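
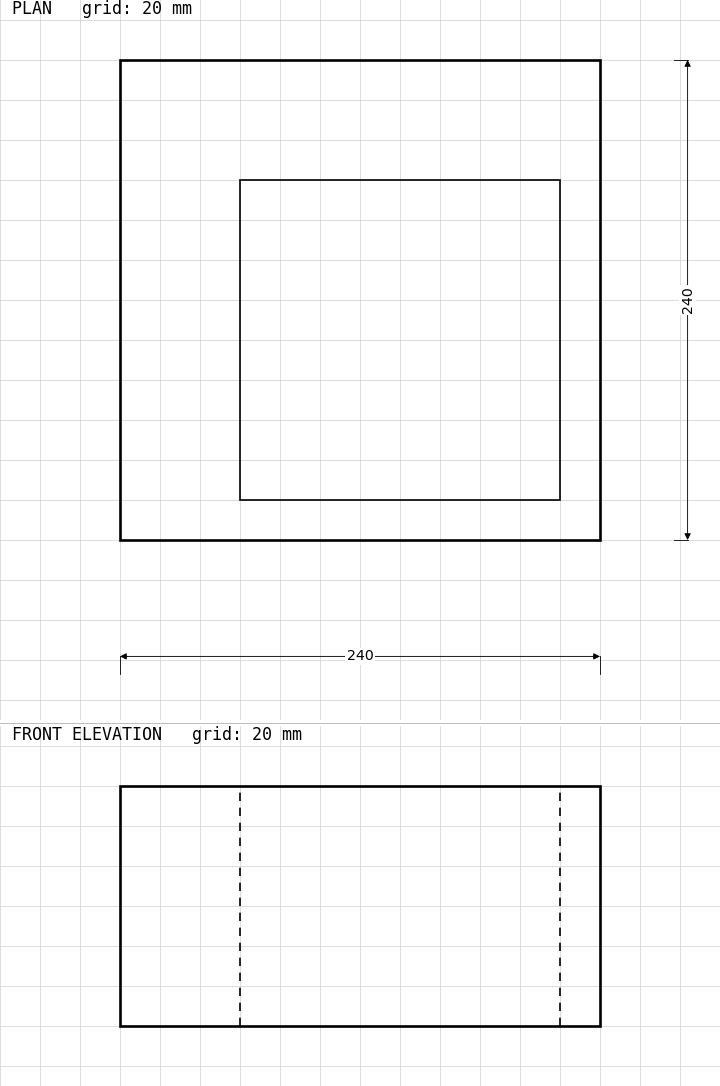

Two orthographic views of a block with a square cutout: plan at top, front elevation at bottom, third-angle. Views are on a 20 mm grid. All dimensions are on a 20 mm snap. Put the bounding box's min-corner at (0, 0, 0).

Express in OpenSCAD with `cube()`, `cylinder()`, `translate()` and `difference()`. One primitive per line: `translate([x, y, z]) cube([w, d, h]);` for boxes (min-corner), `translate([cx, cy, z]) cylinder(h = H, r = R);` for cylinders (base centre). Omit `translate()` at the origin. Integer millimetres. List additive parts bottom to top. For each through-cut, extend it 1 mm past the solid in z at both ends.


difference() {
  cube([240, 240, 120]);
  translate([60, 20, -1]) cube([160, 160, 122]);
}


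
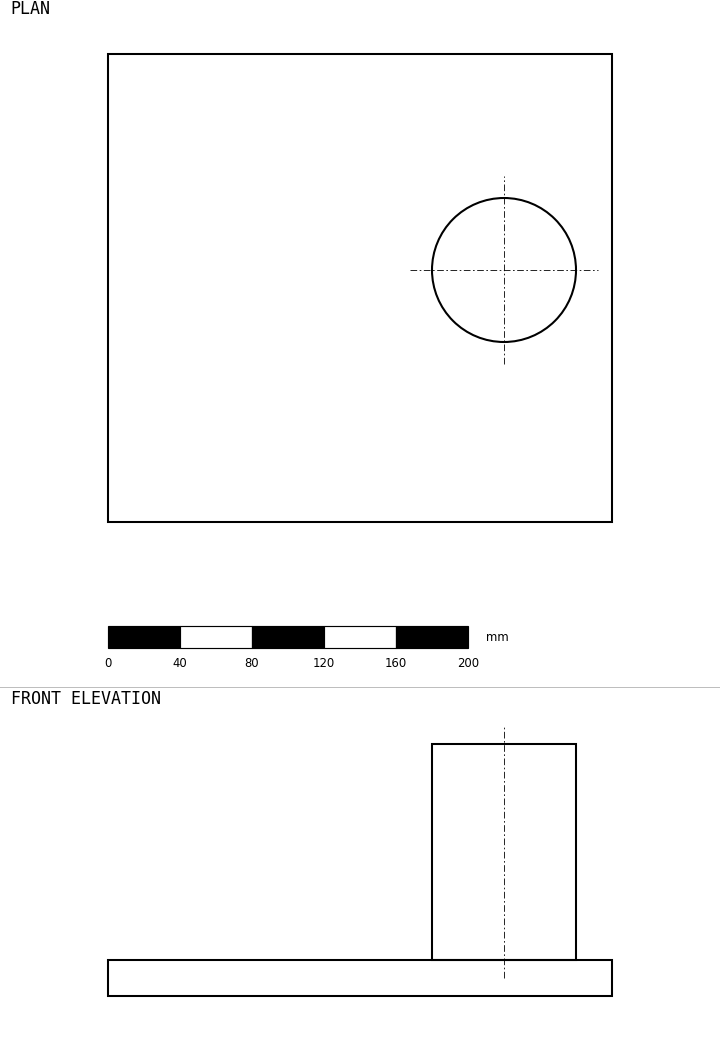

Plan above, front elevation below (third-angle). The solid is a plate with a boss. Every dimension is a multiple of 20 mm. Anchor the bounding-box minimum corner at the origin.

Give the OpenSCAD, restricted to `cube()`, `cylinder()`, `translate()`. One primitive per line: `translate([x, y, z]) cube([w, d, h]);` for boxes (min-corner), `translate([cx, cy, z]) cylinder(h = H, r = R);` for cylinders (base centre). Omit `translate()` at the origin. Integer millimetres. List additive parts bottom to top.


cube([280, 260, 20]);
translate([220, 140, 20]) cylinder(h = 120, r = 40);


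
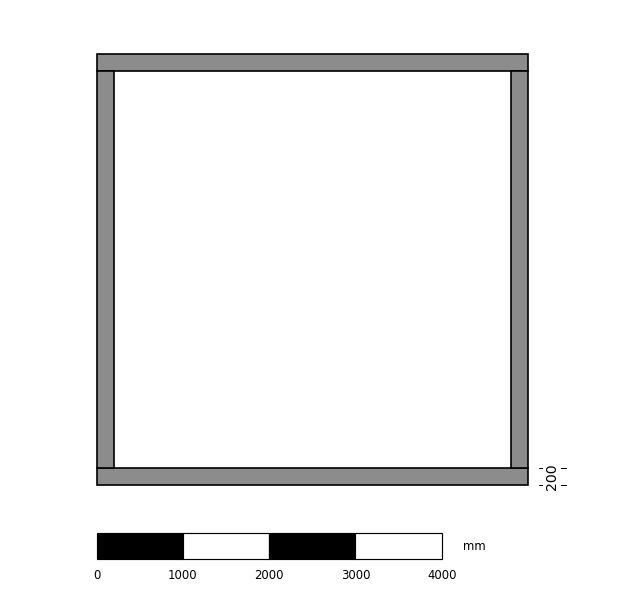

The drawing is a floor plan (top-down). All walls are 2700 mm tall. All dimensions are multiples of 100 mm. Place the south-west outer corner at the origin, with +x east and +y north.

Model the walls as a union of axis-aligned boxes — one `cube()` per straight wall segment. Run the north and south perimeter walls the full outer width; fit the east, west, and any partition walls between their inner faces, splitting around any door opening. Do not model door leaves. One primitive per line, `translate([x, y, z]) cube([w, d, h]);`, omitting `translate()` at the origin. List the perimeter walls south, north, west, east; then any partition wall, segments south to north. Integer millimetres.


cube([5000, 200, 2700]);
translate([0, 4800, 0]) cube([5000, 200, 2700]);
translate([0, 200, 0]) cube([200, 4600, 2700]);
translate([4800, 200, 0]) cube([200, 4600, 2700]);


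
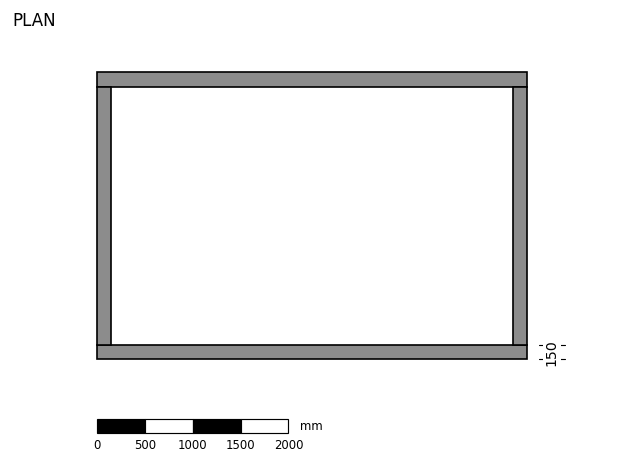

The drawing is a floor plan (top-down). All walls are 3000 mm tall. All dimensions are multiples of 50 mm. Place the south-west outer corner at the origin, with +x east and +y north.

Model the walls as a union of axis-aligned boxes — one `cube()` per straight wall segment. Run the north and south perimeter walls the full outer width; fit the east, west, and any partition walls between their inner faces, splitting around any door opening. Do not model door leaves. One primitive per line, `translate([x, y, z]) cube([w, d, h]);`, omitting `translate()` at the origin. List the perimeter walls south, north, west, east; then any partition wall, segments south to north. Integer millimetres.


cube([4500, 150, 3000]);
translate([0, 2850, 0]) cube([4500, 150, 3000]);
translate([0, 150, 0]) cube([150, 2700, 3000]);
translate([4350, 150, 0]) cube([150, 2700, 3000]);


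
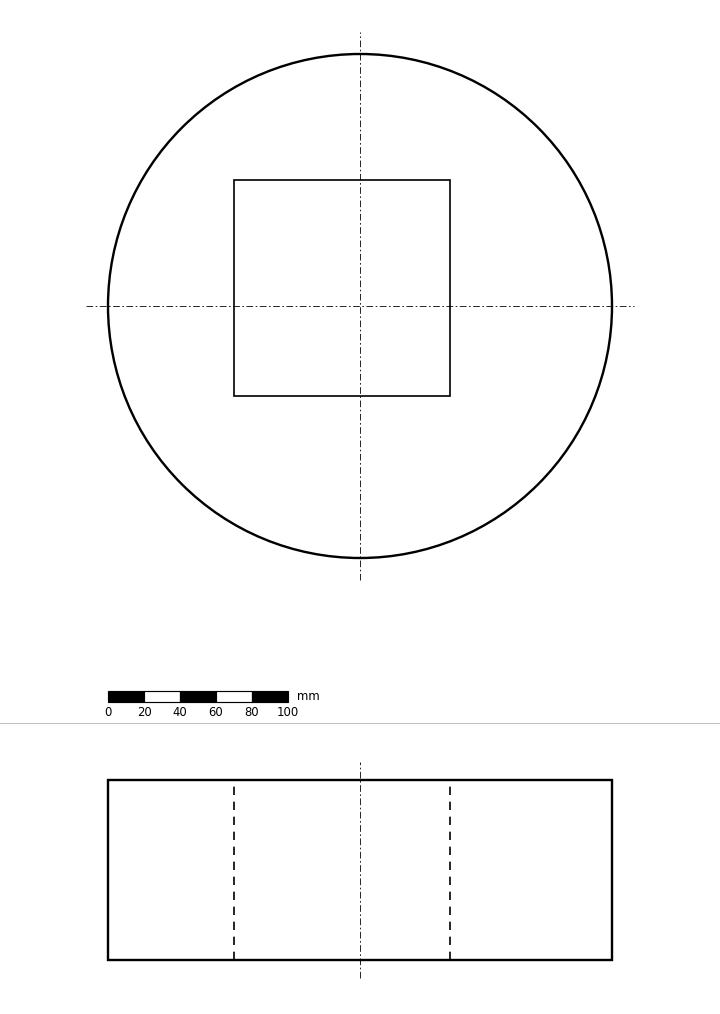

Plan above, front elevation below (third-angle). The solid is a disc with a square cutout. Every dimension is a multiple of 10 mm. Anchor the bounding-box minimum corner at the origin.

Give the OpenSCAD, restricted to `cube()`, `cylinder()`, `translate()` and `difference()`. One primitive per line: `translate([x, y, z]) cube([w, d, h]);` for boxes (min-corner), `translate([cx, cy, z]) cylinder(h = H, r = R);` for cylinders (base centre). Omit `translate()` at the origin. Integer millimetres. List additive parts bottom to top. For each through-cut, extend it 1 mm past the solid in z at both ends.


difference() {
  translate([140, 140, 0]) cylinder(h = 100, r = 140);
  translate([70, 90, -1]) cube([120, 120, 102]);
}


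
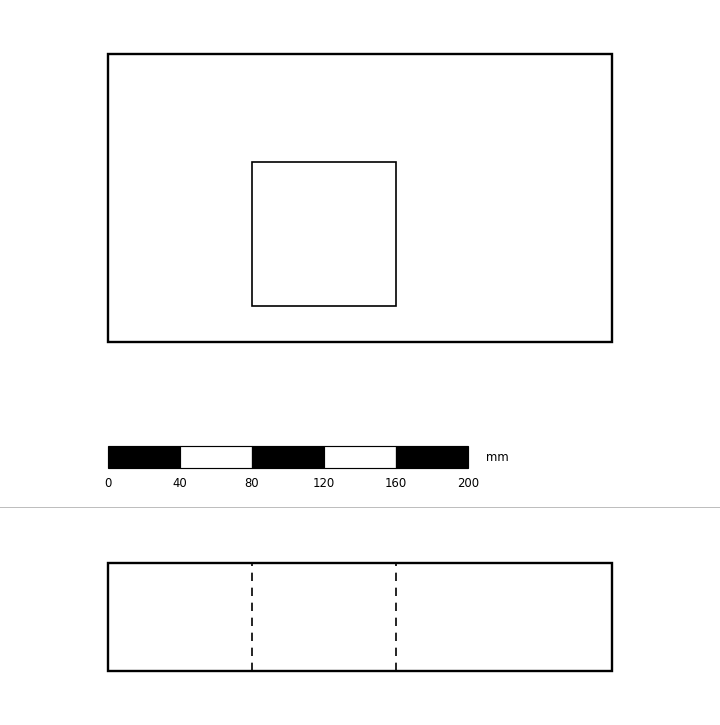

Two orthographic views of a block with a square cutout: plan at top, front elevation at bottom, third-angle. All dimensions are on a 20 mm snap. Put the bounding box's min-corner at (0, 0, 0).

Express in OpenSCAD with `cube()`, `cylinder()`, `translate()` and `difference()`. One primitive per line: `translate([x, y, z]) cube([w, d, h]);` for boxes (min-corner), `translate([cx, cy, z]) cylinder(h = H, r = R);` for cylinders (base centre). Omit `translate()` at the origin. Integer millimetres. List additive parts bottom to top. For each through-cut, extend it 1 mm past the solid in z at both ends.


difference() {
  cube([280, 160, 60]);
  translate([80, 20, -1]) cube([80, 80, 62]);
}


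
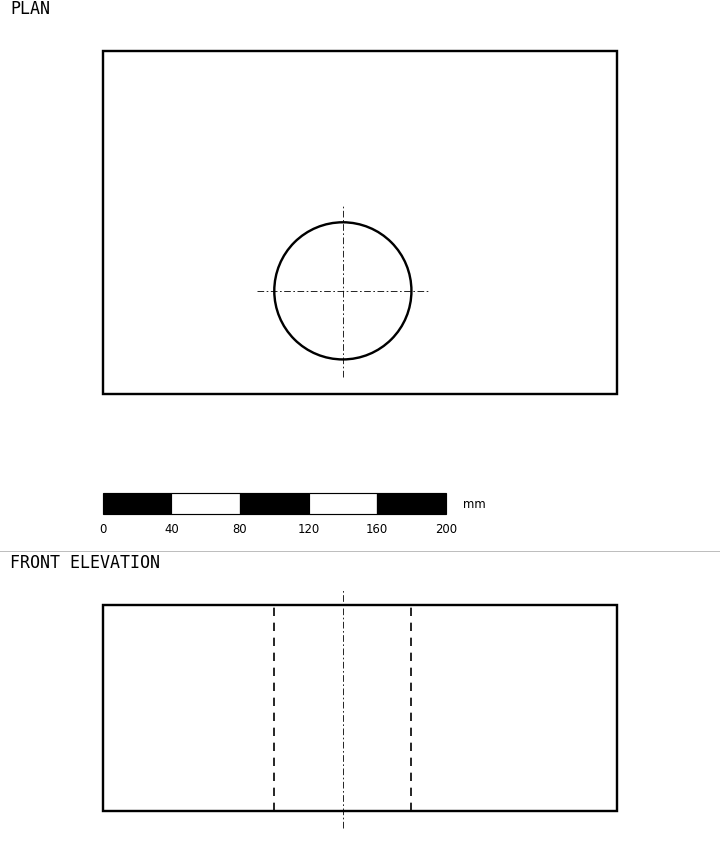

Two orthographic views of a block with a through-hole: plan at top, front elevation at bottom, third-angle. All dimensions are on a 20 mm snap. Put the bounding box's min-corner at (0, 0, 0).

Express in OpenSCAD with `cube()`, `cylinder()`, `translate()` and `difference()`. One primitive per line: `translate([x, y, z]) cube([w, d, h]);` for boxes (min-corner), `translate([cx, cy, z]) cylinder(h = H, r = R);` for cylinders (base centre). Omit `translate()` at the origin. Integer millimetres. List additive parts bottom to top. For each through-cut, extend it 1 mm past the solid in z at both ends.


difference() {
  cube([300, 200, 120]);
  translate([140, 60, -1]) cylinder(h = 122, r = 40);
}


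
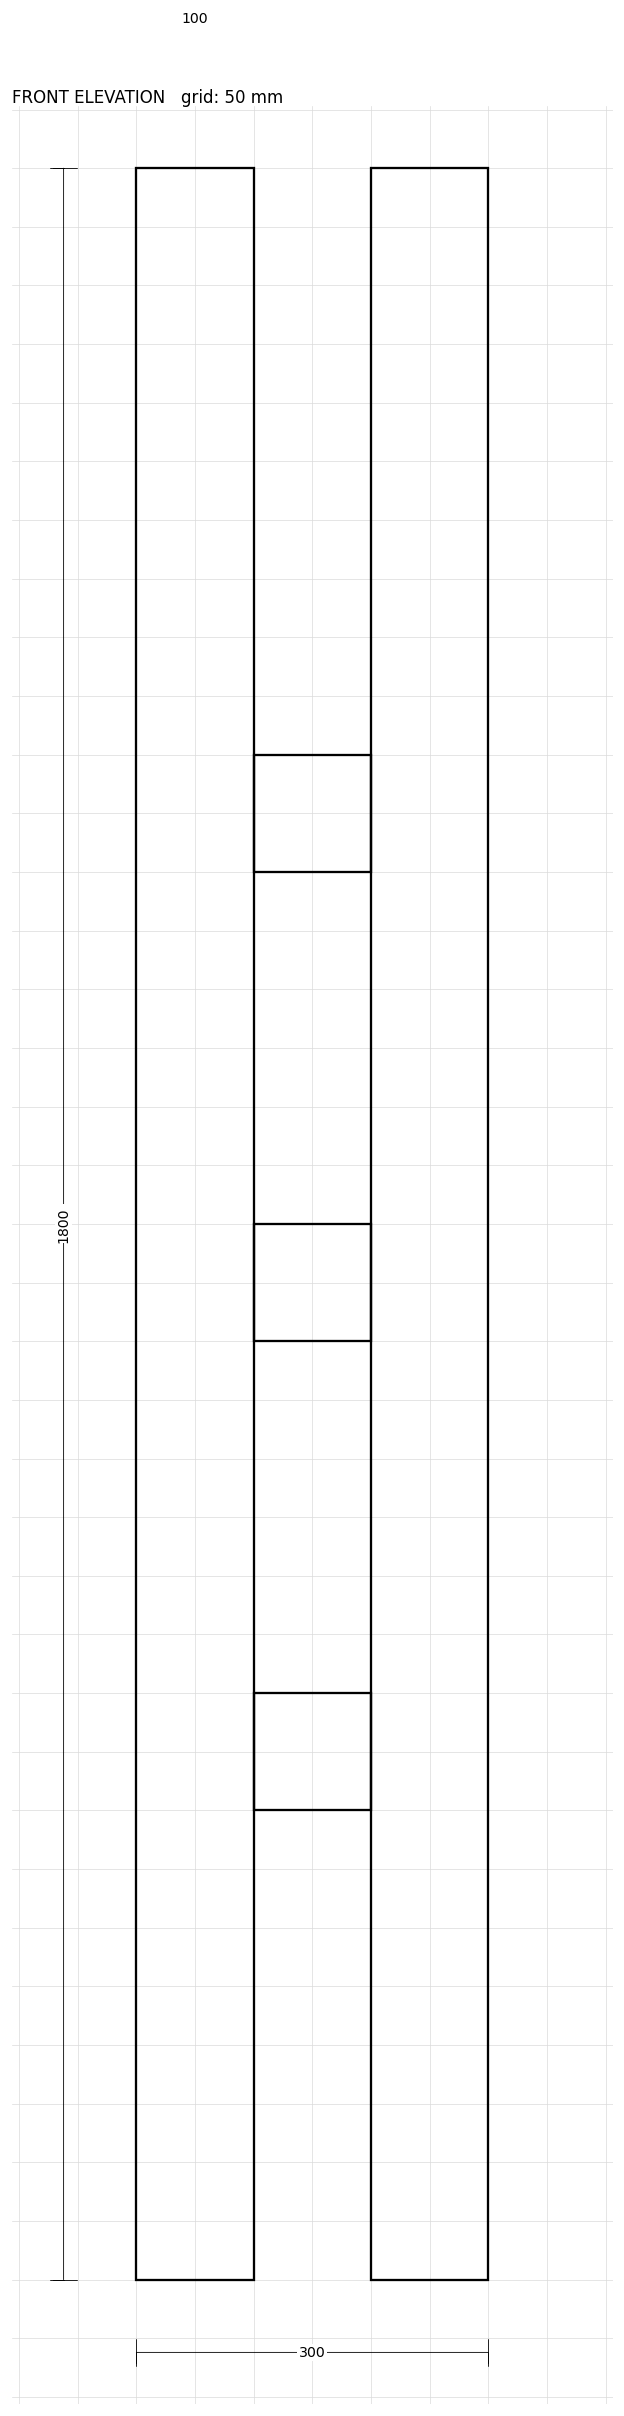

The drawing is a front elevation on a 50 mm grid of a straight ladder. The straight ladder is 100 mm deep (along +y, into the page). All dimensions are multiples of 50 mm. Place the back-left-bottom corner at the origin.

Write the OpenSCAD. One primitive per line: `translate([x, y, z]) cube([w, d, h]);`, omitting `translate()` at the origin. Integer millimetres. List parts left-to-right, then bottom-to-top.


cube([100, 100, 1800]);
translate([100, 0, 400]) cube([100, 100, 100]);
translate([100, 0, 800]) cube([100, 100, 100]);
translate([100, 0, 1200]) cube([100, 100, 100]);
translate([200, 0, 0]) cube([100, 100, 1800]);


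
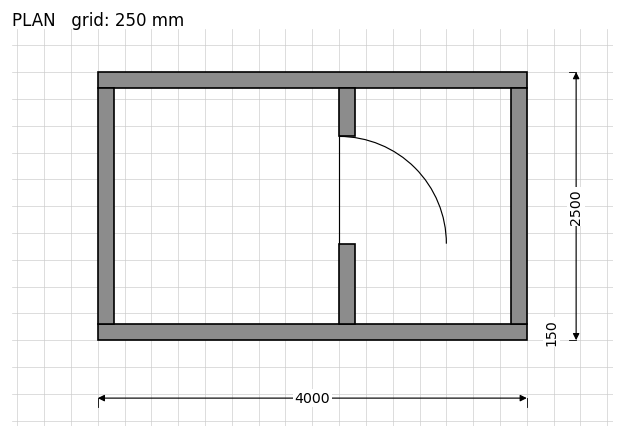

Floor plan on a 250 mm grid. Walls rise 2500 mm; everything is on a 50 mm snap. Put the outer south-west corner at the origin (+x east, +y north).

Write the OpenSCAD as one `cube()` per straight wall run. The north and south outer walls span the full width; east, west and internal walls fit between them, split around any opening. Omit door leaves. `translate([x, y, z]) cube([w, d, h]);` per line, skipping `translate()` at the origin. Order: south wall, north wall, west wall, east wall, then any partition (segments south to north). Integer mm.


cube([4000, 150, 2500]);
translate([0, 2350, 0]) cube([4000, 150, 2500]);
translate([0, 150, 0]) cube([150, 2200, 2500]);
translate([3850, 150, 0]) cube([150, 2200, 2500]);
translate([2250, 150, 0]) cube([150, 750, 2500]);
translate([2250, 1900, 0]) cube([150, 450, 2500]);


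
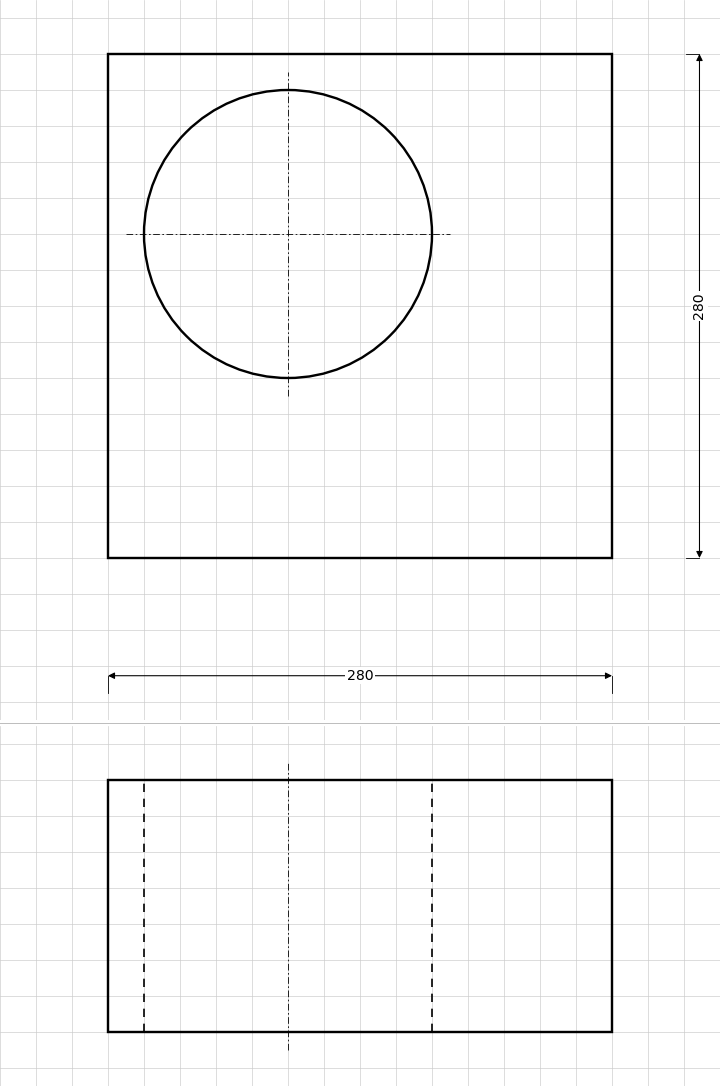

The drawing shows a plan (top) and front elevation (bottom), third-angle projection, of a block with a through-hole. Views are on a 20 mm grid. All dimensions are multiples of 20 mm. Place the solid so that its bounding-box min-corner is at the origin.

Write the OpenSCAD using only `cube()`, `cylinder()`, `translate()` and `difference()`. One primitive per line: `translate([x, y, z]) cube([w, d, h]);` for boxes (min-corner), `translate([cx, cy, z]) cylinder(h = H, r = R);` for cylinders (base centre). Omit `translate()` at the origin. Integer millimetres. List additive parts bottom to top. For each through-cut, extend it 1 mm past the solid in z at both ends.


difference() {
  cube([280, 280, 140]);
  translate([100, 180, -1]) cylinder(h = 142, r = 80);
}


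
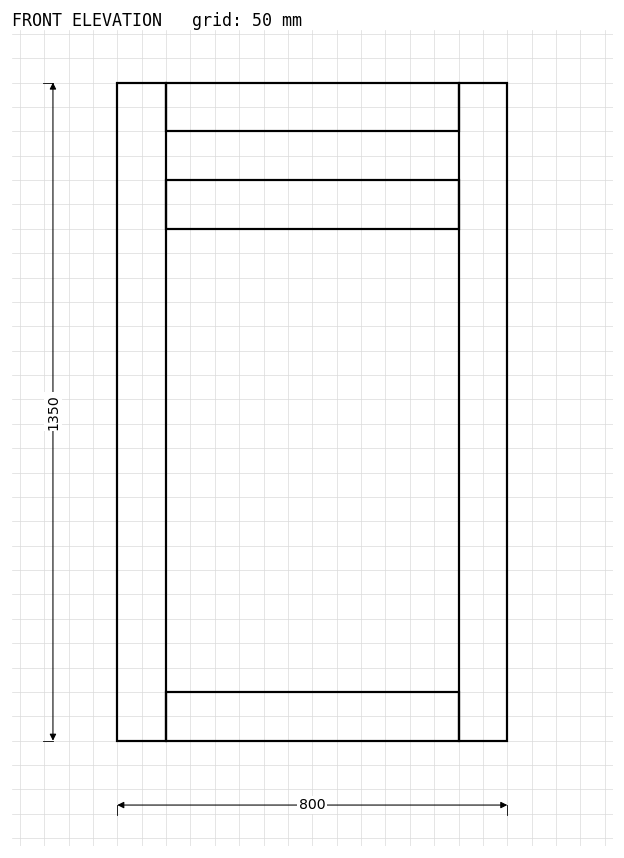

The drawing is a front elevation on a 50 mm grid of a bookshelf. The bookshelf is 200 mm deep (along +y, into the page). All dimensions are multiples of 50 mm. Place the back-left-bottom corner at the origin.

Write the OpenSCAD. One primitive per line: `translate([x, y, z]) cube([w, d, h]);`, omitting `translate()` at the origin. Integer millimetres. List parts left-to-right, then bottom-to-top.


cube([100, 200, 1350]);
translate([100, 0, 0]) cube([600, 200, 100]);
translate([100, 0, 1050]) cube([600, 200, 100]);
translate([100, 0, 1250]) cube([600, 200, 100]);
translate([700, 0, 0]) cube([100, 200, 1350]);


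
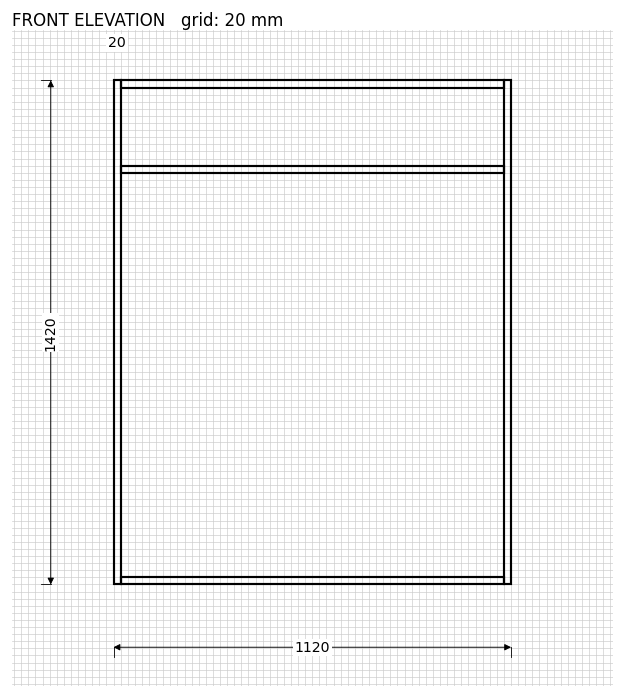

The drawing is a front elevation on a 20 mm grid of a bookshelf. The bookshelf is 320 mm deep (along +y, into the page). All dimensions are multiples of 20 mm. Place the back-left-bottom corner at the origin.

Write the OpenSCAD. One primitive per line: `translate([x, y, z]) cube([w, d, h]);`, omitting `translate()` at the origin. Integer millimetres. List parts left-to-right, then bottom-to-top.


cube([20, 320, 1420]);
translate([20, 0, 0]) cube([1080, 320, 20]);
translate([20, 0, 1160]) cube([1080, 320, 20]);
translate([20, 0, 1400]) cube([1080, 320, 20]);
translate([1100, 0, 0]) cube([20, 320, 1420]);


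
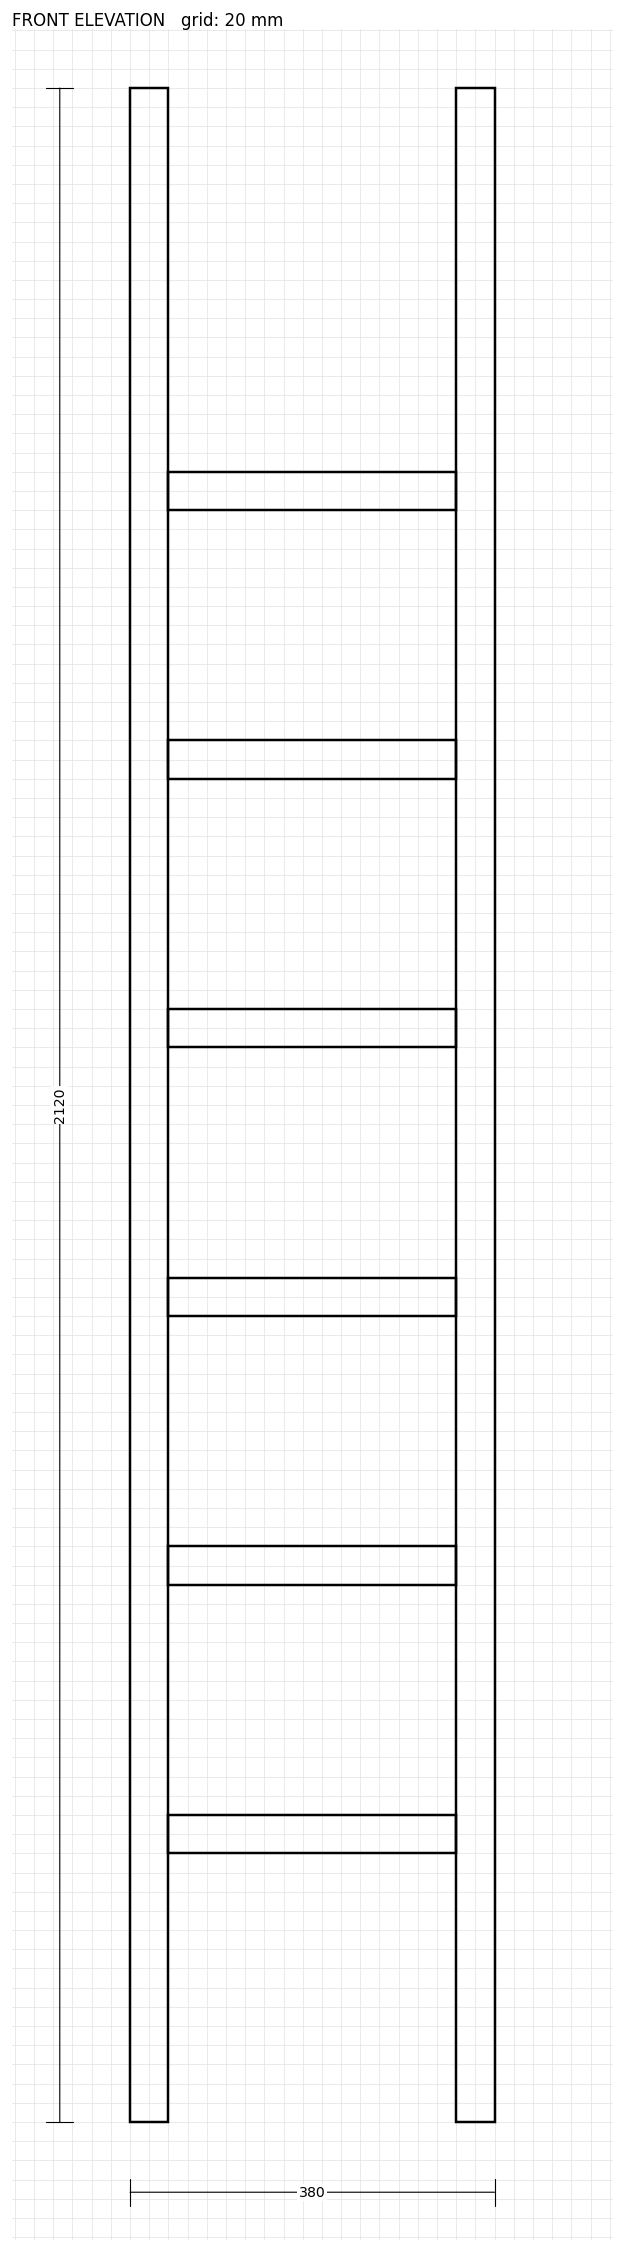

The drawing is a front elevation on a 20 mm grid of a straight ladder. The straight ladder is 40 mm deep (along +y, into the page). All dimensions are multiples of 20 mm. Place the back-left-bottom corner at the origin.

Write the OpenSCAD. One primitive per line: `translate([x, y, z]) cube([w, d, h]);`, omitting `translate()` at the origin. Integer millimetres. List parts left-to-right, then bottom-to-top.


cube([40, 40, 2120]);
translate([40, 0, 280]) cube([300, 40, 40]);
translate([40, 0, 560]) cube([300, 40, 40]);
translate([40, 0, 840]) cube([300, 40, 40]);
translate([40, 0, 1120]) cube([300, 40, 40]);
translate([40, 0, 1400]) cube([300, 40, 40]);
translate([40, 0, 1680]) cube([300, 40, 40]);
translate([340, 0, 0]) cube([40, 40, 2120]);


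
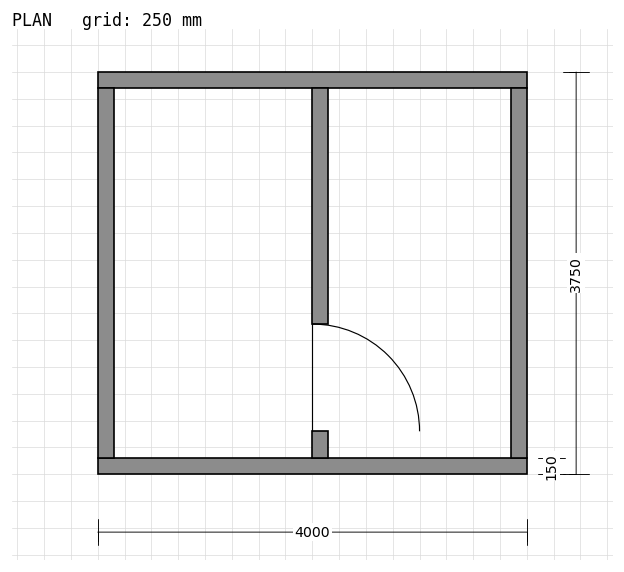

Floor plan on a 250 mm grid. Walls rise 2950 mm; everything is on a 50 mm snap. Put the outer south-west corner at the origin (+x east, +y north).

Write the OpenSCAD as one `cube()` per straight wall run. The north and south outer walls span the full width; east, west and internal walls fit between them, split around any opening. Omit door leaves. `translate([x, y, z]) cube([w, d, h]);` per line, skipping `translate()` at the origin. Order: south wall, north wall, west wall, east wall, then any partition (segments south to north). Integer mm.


cube([4000, 150, 2950]);
translate([0, 3600, 0]) cube([4000, 150, 2950]);
translate([0, 150, 0]) cube([150, 3450, 2950]);
translate([3850, 150, 0]) cube([150, 3450, 2950]);
translate([2000, 150, 0]) cube([150, 250, 2950]);
translate([2000, 1400, 0]) cube([150, 2200, 2950]);


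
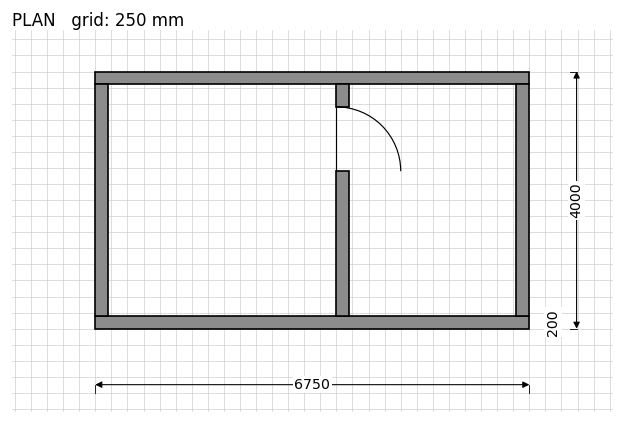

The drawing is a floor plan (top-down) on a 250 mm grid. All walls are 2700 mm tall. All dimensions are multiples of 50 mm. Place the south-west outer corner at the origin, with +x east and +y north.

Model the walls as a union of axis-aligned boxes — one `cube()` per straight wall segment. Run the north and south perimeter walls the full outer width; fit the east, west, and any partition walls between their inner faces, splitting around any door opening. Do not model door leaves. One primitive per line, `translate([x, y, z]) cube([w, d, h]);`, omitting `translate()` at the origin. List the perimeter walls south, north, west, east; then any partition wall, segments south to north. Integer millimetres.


cube([6750, 200, 2700]);
translate([0, 3800, 0]) cube([6750, 200, 2700]);
translate([0, 200, 0]) cube([200, 3600, 2700]);
translate([6550, 200, 0]) cube([200, 3600, 2700]);
translate([3750, 200, 0]) cube([200, 2250, 2700]);
translate([3750, 3450, 0]) cube([200, 350, 2700]);


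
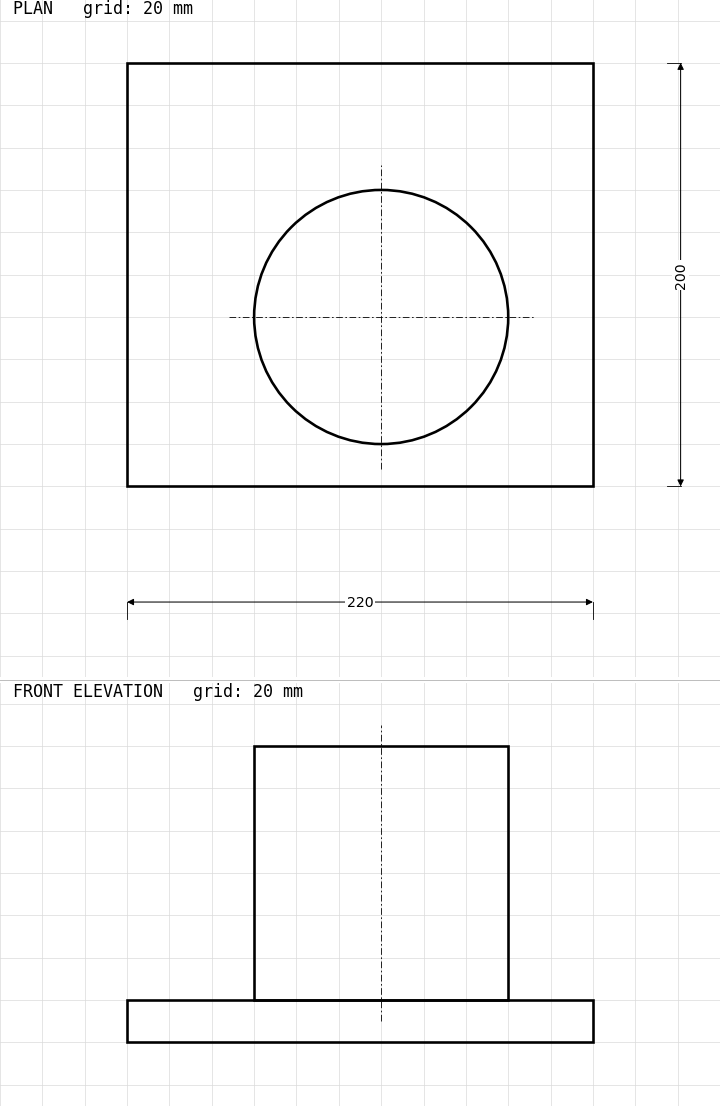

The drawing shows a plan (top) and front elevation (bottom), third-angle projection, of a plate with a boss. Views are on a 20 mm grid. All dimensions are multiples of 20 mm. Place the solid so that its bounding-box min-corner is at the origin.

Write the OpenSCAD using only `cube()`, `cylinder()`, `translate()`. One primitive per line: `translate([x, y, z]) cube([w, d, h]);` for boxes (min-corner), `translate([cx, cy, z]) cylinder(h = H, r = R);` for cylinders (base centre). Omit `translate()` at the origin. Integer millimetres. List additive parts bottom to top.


cube([220, 200, 20]);
translate([120, 80, 20]) cylinder(h = 120, r = 60);


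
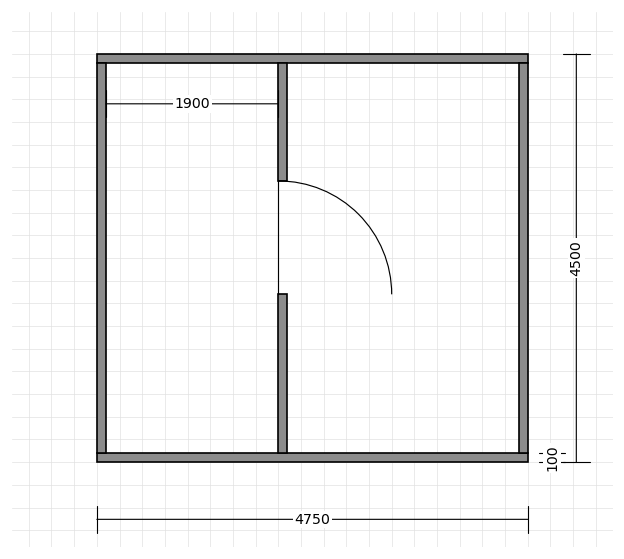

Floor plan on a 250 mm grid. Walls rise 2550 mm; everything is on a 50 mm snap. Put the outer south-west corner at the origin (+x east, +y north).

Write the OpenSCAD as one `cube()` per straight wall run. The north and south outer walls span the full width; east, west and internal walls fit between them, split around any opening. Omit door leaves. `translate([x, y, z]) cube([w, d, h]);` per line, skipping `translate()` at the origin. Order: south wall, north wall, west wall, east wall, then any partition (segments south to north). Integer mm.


cube([4750, 100, 2550]);
translate([0, 4400, 0]) cube([4750, 100, 2550]);
translate([0, 100, 0]) cube([100, 4300, 2550]);
translate([4650, 100, 0]) cube([100, 4300, 2550]);
translate([2000, 100, 0]) cube([100, 1750, 2550]);
translate([2000, 3100, 0]) cube([100, 1300, 2550]);


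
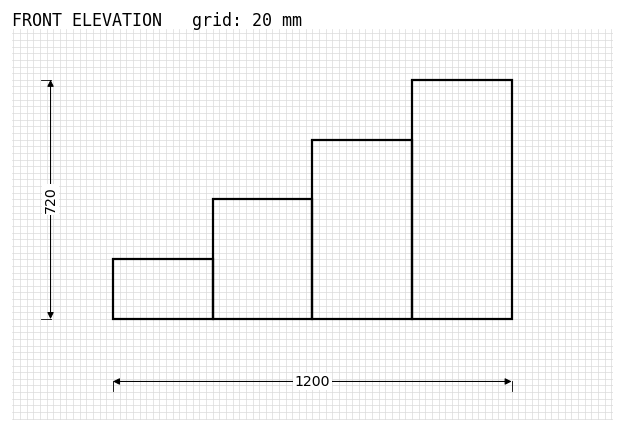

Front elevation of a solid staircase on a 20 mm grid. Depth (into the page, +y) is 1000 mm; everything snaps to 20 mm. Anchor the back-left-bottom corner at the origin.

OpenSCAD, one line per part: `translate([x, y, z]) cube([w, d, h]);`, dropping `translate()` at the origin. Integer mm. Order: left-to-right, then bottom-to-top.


cube([300, 1000, 180]);
translate([300, 0, 0]) cube([300, 1000, 360]);
translate([600, 0, 0]) cube([300, 1000, 540]);
translate([900, 0, 0]) cube([300, 1000, 720]);


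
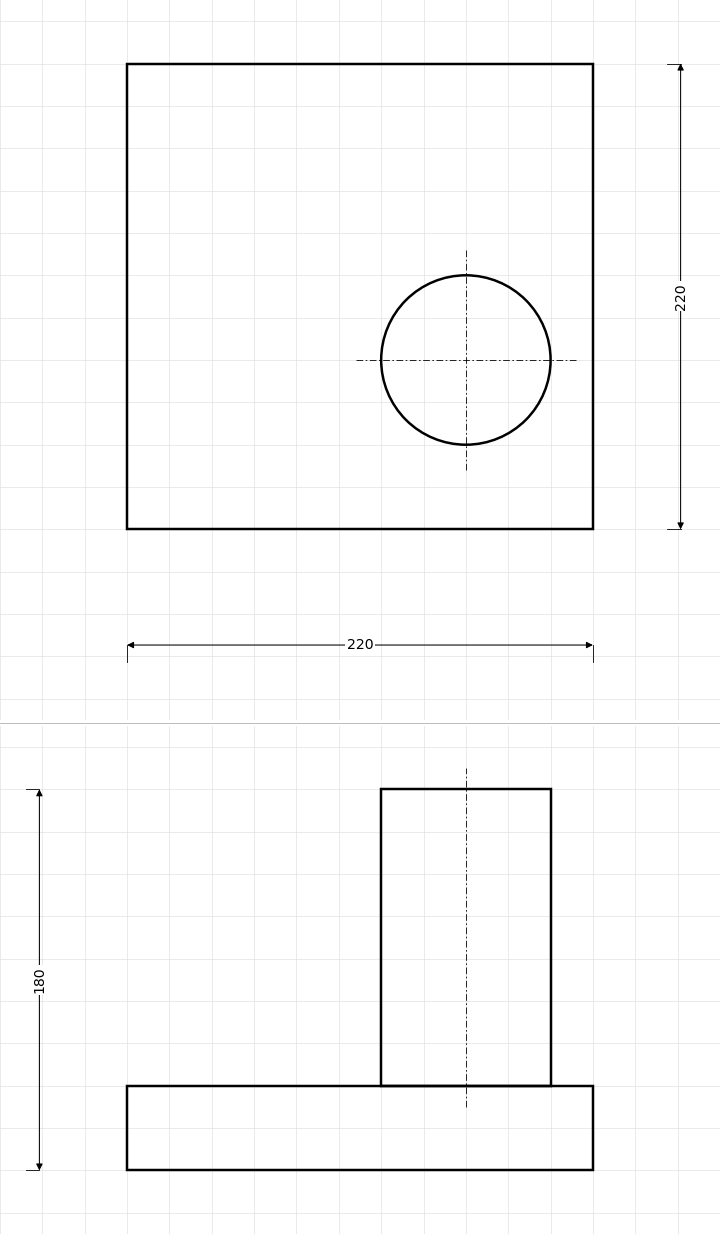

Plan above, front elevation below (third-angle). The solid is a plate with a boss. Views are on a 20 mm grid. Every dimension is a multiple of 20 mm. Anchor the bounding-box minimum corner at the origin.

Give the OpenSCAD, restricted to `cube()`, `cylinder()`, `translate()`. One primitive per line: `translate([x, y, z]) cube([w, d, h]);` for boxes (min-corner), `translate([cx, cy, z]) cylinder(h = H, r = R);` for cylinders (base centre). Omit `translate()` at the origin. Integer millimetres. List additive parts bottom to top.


cube([220, 220, 40]);
translate([160, 80, 40]) cylinder(h = 140, r = 40);


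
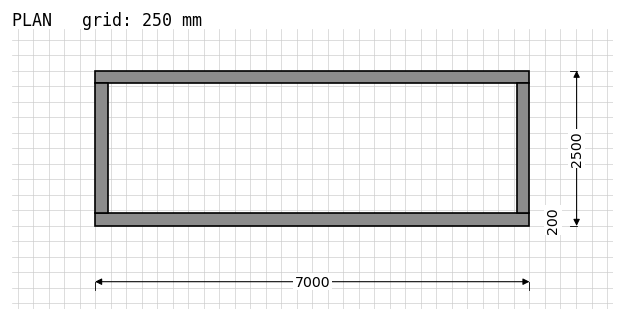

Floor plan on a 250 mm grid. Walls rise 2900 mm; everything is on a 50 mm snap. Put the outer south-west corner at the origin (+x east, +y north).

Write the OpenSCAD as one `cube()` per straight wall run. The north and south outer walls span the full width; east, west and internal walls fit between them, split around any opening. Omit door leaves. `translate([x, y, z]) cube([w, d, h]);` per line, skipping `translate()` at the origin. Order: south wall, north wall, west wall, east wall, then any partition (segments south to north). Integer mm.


cube([7000, 200, 2900]);
translate([0, 2300, 0]) cube([7000, 200, 2900]);
translate([0, 200, 0]) cube([200, 2100, 2900]);
translate([6800, 200, 0]) cube([200, 2100, 2900]);


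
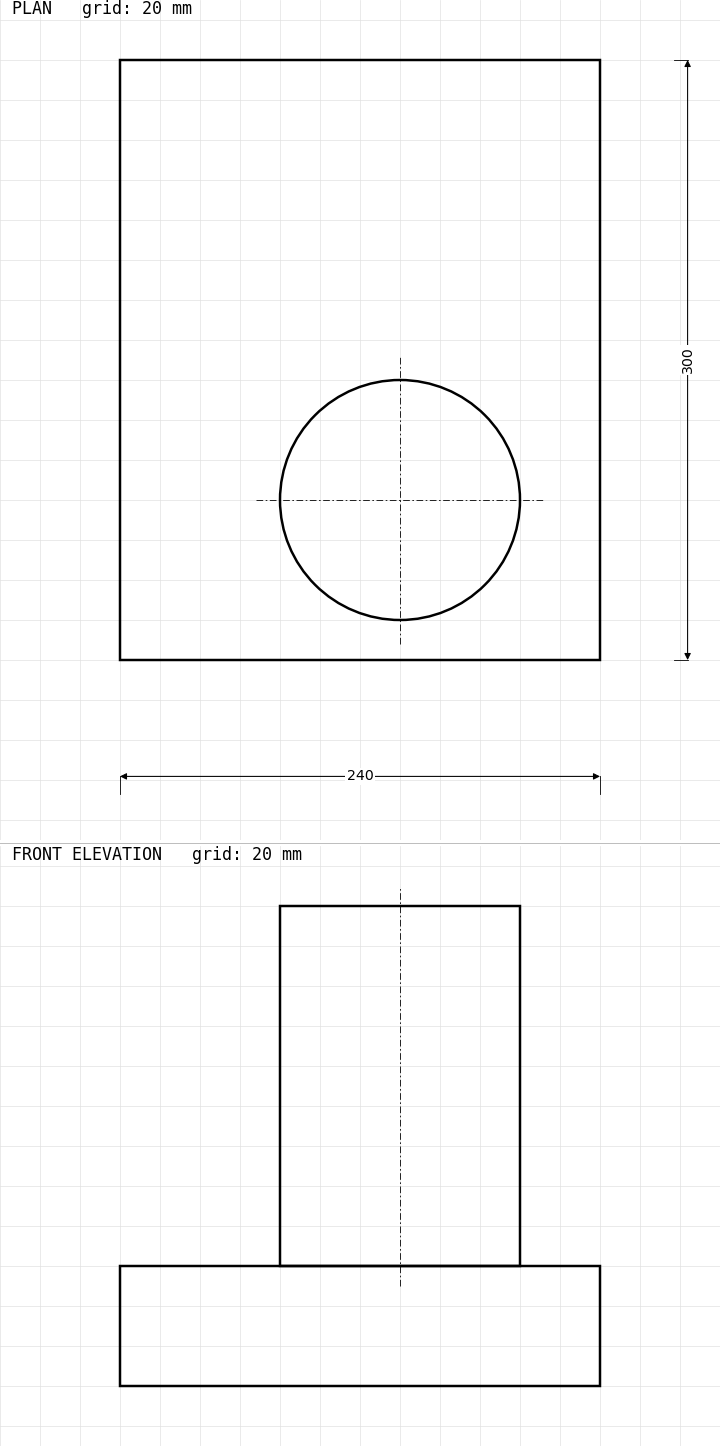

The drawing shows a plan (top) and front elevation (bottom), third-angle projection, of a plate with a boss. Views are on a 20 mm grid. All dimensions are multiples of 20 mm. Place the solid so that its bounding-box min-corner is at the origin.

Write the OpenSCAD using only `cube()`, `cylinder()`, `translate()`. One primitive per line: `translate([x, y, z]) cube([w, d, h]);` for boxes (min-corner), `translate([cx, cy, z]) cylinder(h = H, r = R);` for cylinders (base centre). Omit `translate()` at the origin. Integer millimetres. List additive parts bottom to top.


cube([240, 300, 60]);
translate([140, 80, 60]) cylinder(h = 180, r = 60);


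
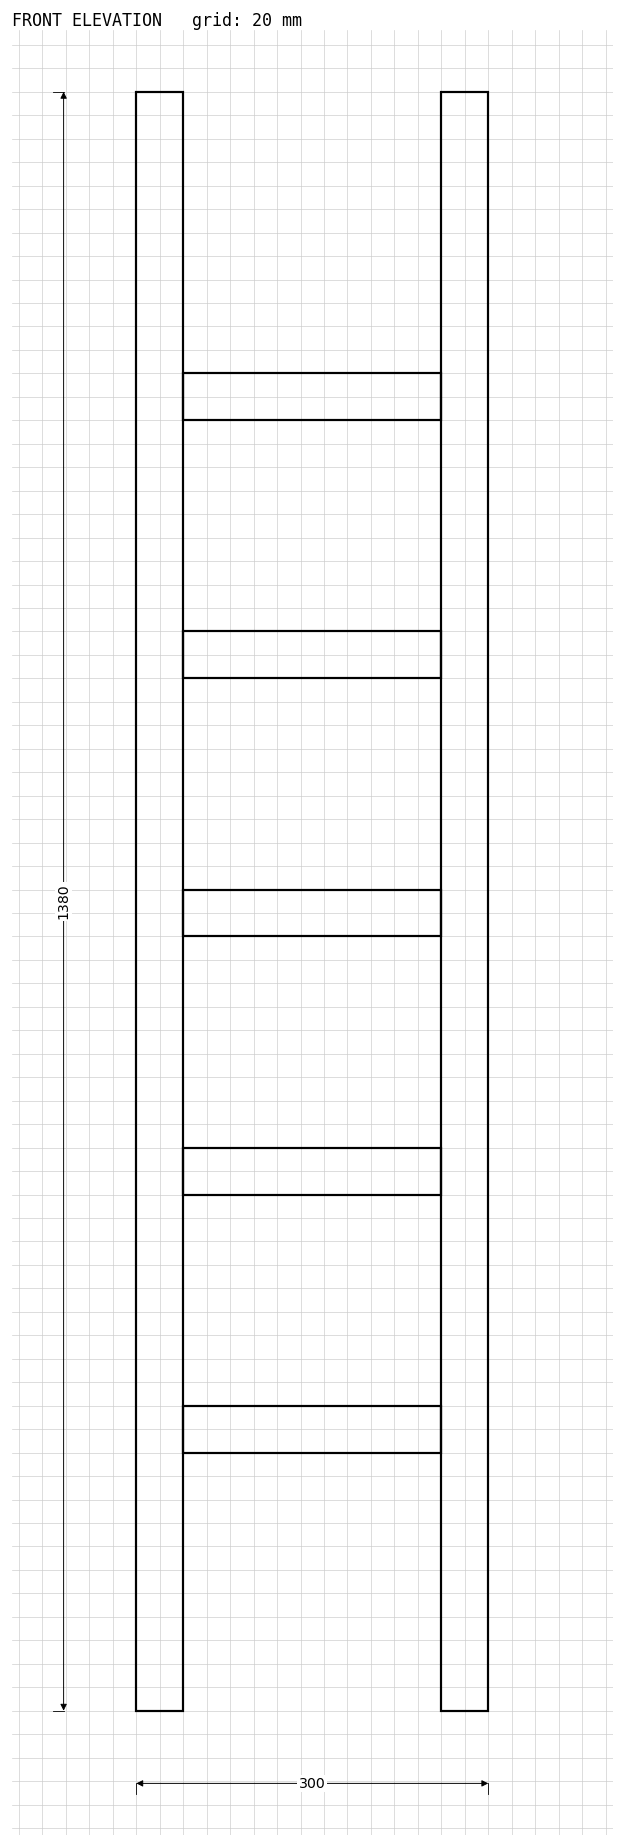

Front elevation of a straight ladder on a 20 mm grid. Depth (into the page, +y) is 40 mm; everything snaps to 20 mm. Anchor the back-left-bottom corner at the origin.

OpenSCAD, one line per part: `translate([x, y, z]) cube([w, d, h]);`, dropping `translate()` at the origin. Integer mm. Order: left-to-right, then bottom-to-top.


cube([40, 40, 1380]);
translate([40, 0, 220]) cube([220, 40, 40]);
translate([40, 0, 440]) cube([220, 40, 40]);
translate([40, 0, 660]) cube([220, 40, 40]);
translate([40, 0, 880]) cube([220, 40, 40]);
translate([40, 0, 1100]) cube([220, 40, 40]);
translate([260, 0, 0]) cube([40, 40, 1380]);


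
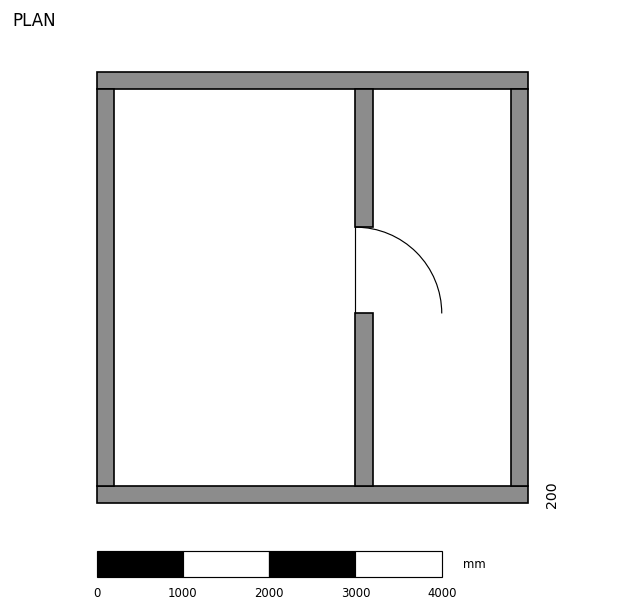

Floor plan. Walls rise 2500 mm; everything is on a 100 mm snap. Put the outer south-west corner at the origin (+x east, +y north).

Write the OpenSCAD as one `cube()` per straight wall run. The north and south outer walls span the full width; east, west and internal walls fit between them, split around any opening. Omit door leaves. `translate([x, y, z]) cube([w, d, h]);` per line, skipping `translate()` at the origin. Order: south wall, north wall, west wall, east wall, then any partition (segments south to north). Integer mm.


cube([5000, 200, 2500]);
translate([0, 4800, 0]) cube([5000, 200, 2500]);
translate([0, 200, 0]) cube([200, 4600, 2500]);
translate([4800, 200, 0]) cube([200, 4600, 2500]);
translate([3000, 200, 0]) cube([200, 2000, 2500]);
translate([3000, 3200, 0]) cube([200, 1600, 2500]);


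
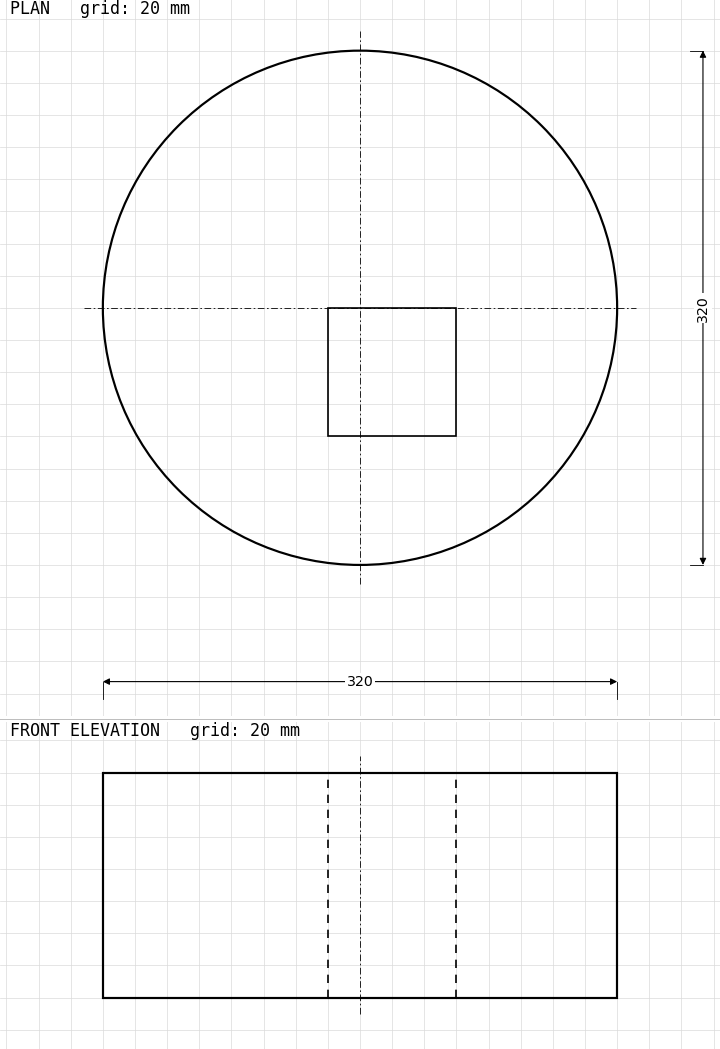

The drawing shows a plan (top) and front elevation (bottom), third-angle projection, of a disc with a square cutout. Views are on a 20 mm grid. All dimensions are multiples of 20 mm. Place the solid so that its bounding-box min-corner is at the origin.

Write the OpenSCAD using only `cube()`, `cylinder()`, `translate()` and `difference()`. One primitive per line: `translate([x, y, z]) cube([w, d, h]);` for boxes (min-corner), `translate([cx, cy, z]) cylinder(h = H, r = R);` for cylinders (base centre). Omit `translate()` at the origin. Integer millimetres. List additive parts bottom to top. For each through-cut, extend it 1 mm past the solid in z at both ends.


difference() {
  translate([160, 160, 0]) cylinder(h = 140, r = 160);
  translate([140, 80, -1]) cube([80, 80, 142]);
}


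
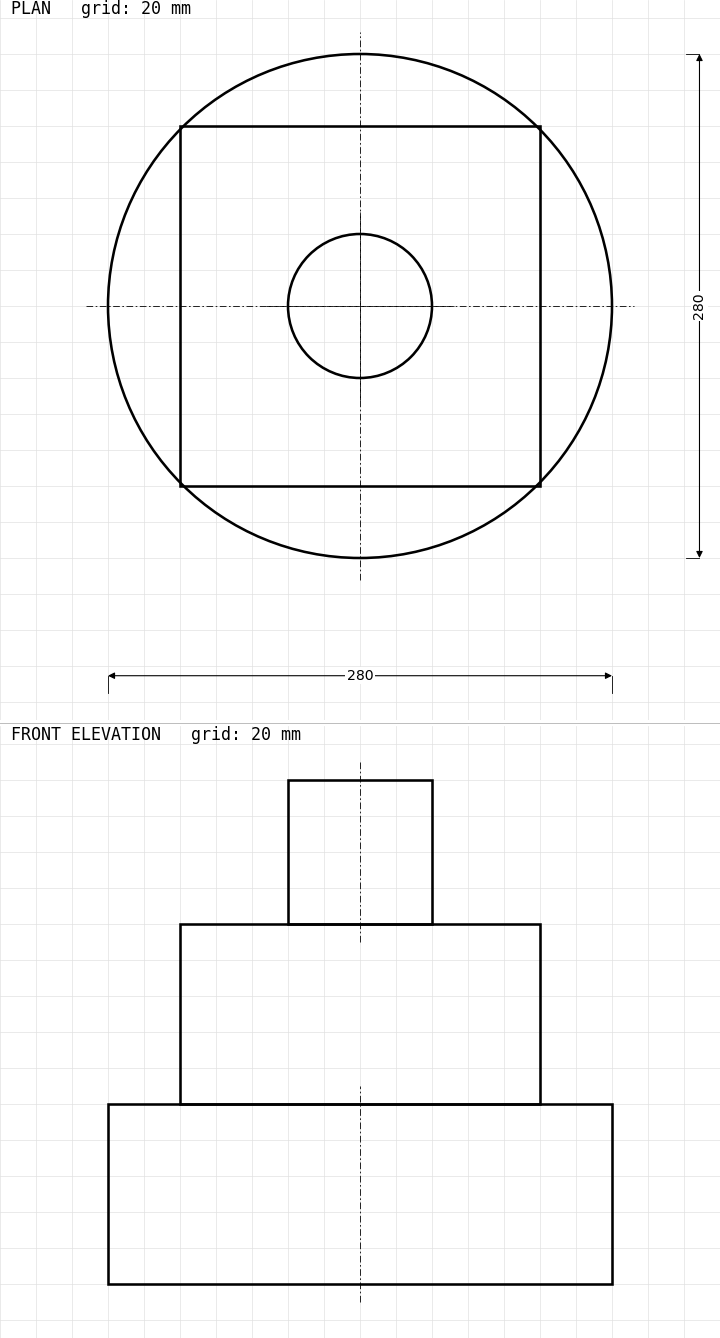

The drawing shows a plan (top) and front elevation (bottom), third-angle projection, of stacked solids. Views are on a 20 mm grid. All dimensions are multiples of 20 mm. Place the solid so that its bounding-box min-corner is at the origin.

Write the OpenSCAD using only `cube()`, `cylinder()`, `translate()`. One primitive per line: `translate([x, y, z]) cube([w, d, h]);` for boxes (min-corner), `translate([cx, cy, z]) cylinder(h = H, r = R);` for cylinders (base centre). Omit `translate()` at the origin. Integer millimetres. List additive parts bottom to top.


translate([140, 140, 0]) cylinder(h = 100, r = 140);
translate([40, 40, 100]) cube([200, 200, 100]);
translate([140, 140, 200]) cylinder(h = 80, r = 40);


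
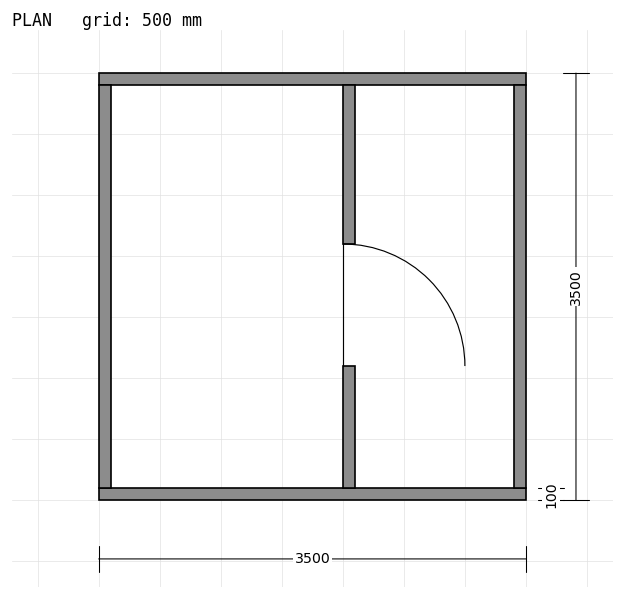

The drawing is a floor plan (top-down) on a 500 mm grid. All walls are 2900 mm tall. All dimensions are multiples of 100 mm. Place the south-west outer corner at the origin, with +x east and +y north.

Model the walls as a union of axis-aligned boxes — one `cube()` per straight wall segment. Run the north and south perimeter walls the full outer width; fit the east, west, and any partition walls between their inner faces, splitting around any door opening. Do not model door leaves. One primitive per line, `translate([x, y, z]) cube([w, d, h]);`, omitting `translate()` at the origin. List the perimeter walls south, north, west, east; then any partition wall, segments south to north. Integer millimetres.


cube([3500, 100, 2900]);
translate([0, 3400, 0]) cube([3500, 100, 2900]);
translate([0, 100, 0]) cube([100, 3300, 2900]);
translate([3400, 100, 0]) cube([100, 3300, 2900]);
translate([2000, 100, 0]) cube([100, 1000, 2900]);
translate([2000, 2100, 0]) cube([100, 1300, 2900]);


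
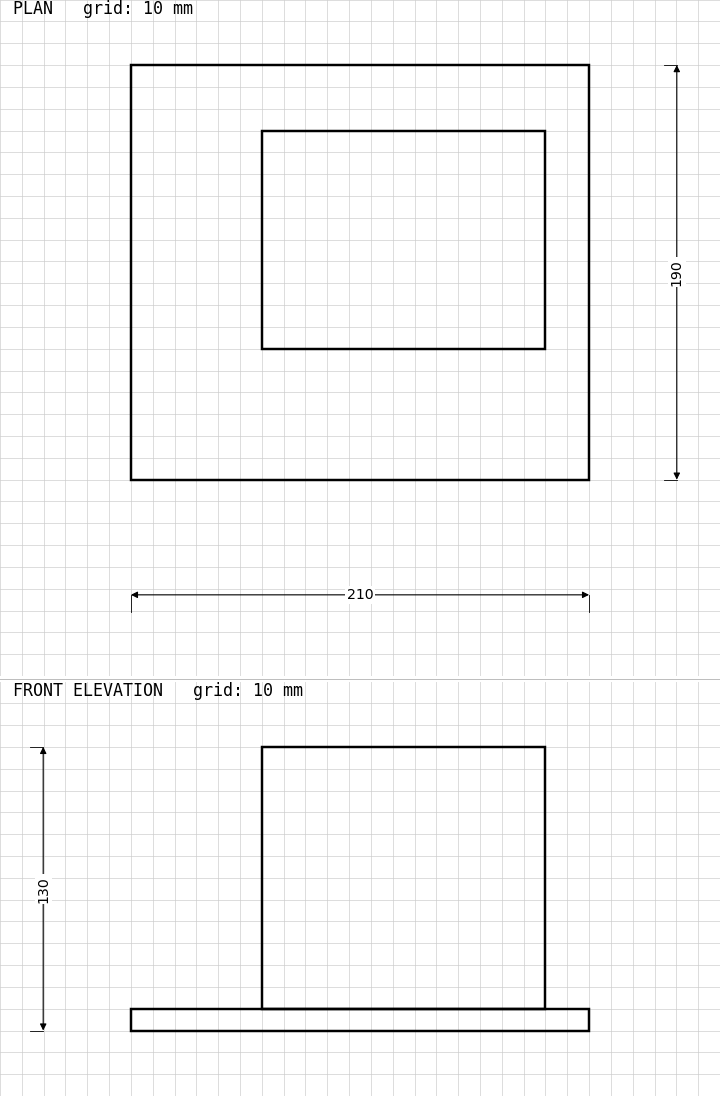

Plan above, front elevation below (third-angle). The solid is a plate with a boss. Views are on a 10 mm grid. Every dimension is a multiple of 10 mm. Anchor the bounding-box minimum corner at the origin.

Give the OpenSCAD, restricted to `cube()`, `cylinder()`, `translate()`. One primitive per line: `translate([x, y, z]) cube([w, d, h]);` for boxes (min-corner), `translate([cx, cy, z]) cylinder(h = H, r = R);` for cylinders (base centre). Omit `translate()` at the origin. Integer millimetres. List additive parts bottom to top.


cube([210, 190, 10]);
translate([60, 60, 10]) cube([130, 100, 120]);


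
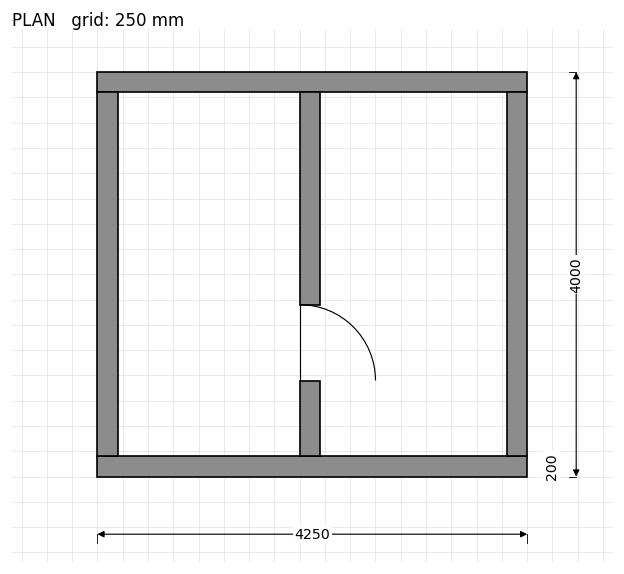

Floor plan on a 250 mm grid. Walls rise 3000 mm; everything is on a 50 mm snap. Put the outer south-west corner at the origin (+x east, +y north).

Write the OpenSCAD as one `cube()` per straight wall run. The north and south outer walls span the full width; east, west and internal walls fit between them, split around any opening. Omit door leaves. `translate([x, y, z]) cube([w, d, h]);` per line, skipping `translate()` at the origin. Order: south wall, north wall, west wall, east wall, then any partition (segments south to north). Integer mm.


cube([4250, 200, 3000]);
translate([0, 3800, 0]) cube([4250, 200, 3000]);
translate([0, 200, 0]) cube([200, 3600, 3000]);
translate([4050, 200, 0]) cube([200, 3600, 3000]);
translate([2000, 200, 0]) cube([200, 750, 3000]);
translate([2000, 1700, 0]) cube([200, 2100, 3000]);


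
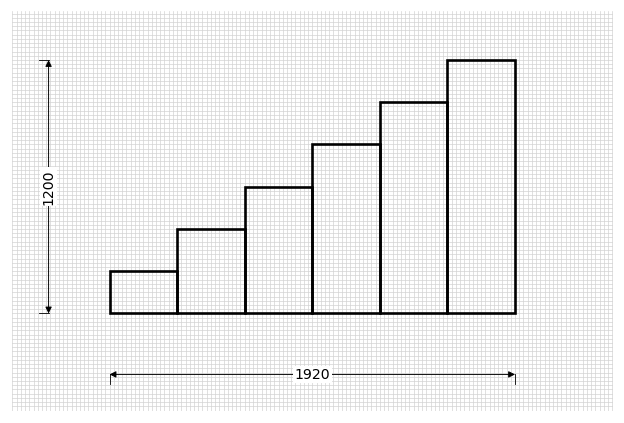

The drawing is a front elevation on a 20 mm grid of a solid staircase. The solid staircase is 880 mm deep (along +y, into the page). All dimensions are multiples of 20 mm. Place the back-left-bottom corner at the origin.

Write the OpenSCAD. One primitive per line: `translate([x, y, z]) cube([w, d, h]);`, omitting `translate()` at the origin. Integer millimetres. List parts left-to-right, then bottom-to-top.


cube([320, 880, 200]);
translate([320, 0, 0]) cube([320, 880, 400]);
translate([640, 0, 0]) cube([320, 880, 600]);
translate([960, 0, 0]) cube([320, 880, 800]);
translate([1280, 0, 0]) cube([320, 880, 1000]);
translate([1600, 0, 0]) cube([320, 880, 1200]);


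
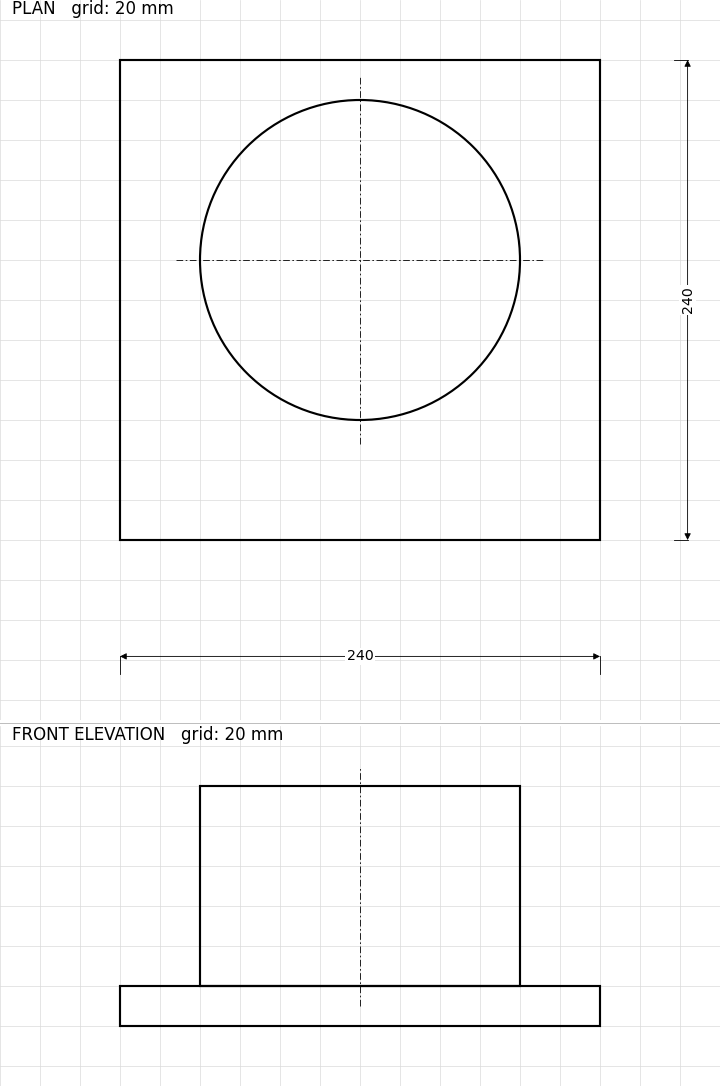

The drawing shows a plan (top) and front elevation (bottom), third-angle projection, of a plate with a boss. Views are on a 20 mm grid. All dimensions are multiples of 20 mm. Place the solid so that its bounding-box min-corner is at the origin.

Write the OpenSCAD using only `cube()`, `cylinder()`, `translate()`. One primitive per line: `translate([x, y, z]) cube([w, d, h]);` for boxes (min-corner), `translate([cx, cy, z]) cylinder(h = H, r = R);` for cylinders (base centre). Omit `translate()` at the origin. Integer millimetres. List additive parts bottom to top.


cube([240, 240, 20]);
translate([120, 140, 20]) cylinder(h = 100, r = 80);


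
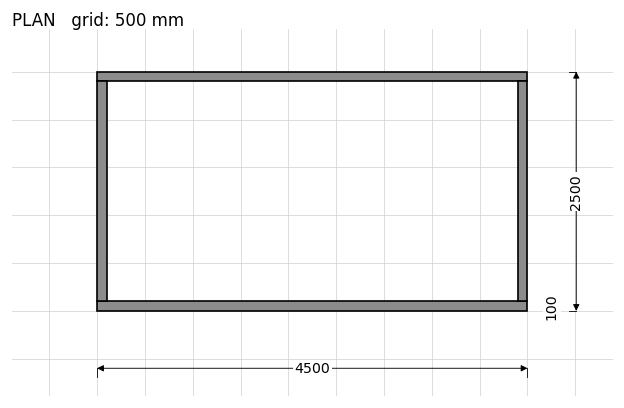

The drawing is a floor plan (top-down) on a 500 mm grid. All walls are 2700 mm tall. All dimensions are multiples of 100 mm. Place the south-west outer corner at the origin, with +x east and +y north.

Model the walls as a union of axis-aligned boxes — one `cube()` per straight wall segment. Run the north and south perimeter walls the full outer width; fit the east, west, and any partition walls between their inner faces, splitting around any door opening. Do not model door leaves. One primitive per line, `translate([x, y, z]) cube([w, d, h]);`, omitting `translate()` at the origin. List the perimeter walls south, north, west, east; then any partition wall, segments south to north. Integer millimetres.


cube([4500, 100, 2700]);
translate([0, 2400, 0]) cube([4500, 100, 2700]);
translate([0, 100, 0]) cube([100, 2300, 2700]);
translate([4400, 100, 0]) cube([100, 2300, 2700]);


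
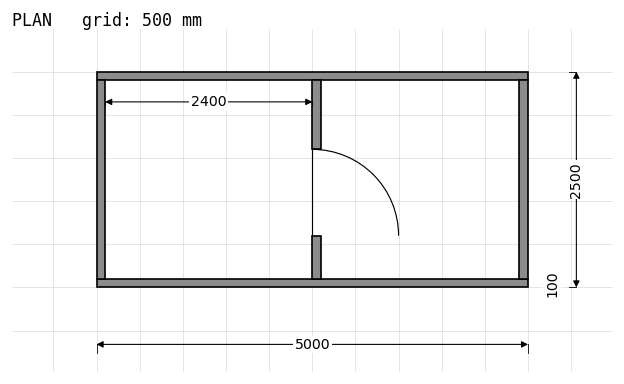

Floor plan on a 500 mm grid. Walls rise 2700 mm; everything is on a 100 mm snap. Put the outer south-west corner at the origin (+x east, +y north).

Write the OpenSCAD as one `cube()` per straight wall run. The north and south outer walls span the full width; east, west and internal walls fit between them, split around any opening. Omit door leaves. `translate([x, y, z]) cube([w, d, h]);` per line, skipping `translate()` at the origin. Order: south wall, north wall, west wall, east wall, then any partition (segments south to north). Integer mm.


cube([5000, 100, 2700]);
translate([0, 2400, 0]) cube([5000, 100, 2700]);
translate([0, 100, 0]) cube([100, 2300, 2700]);
translate([4900, 100, 0]) cube([100, 2300, 2700]);
translate([2500, 100, 0]) cube([100, 500, 2700]);
translate([2500, 1600, 0]) cube([100, 800, 2700]);


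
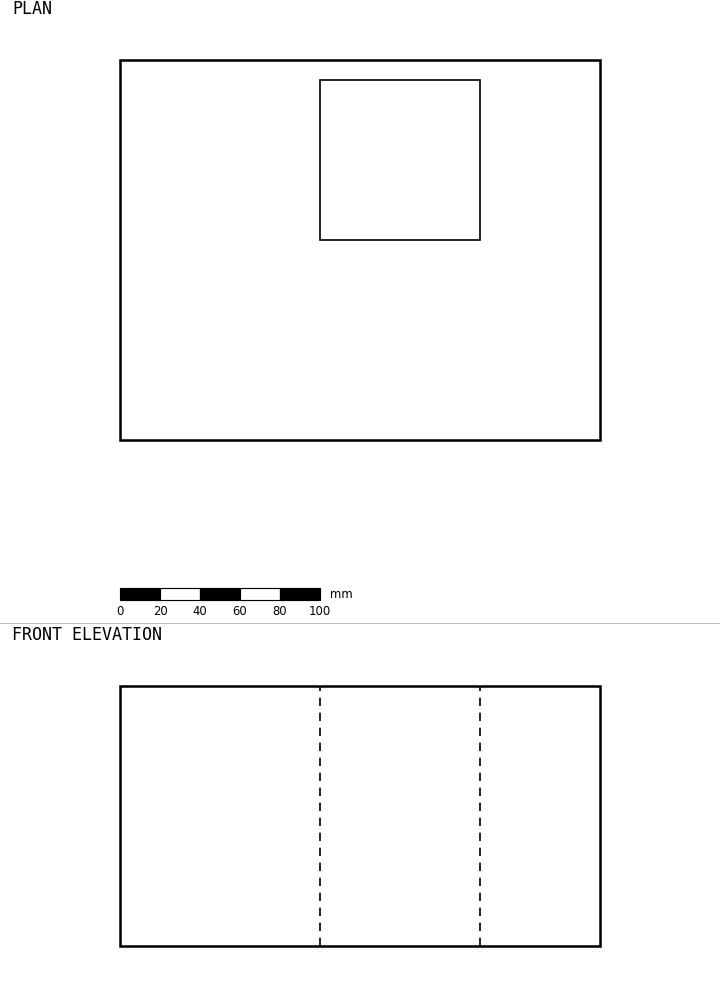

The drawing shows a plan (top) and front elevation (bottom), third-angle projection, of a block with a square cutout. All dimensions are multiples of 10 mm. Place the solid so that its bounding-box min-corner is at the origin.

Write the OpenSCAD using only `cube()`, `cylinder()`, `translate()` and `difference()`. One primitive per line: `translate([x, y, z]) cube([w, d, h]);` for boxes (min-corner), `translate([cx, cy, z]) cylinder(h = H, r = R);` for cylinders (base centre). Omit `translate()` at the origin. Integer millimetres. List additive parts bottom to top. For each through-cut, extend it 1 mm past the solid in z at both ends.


difference() {
  cube([240, 190, 130]);
  translate([100, 100, -1]) cube([80, 80, 132]);
}


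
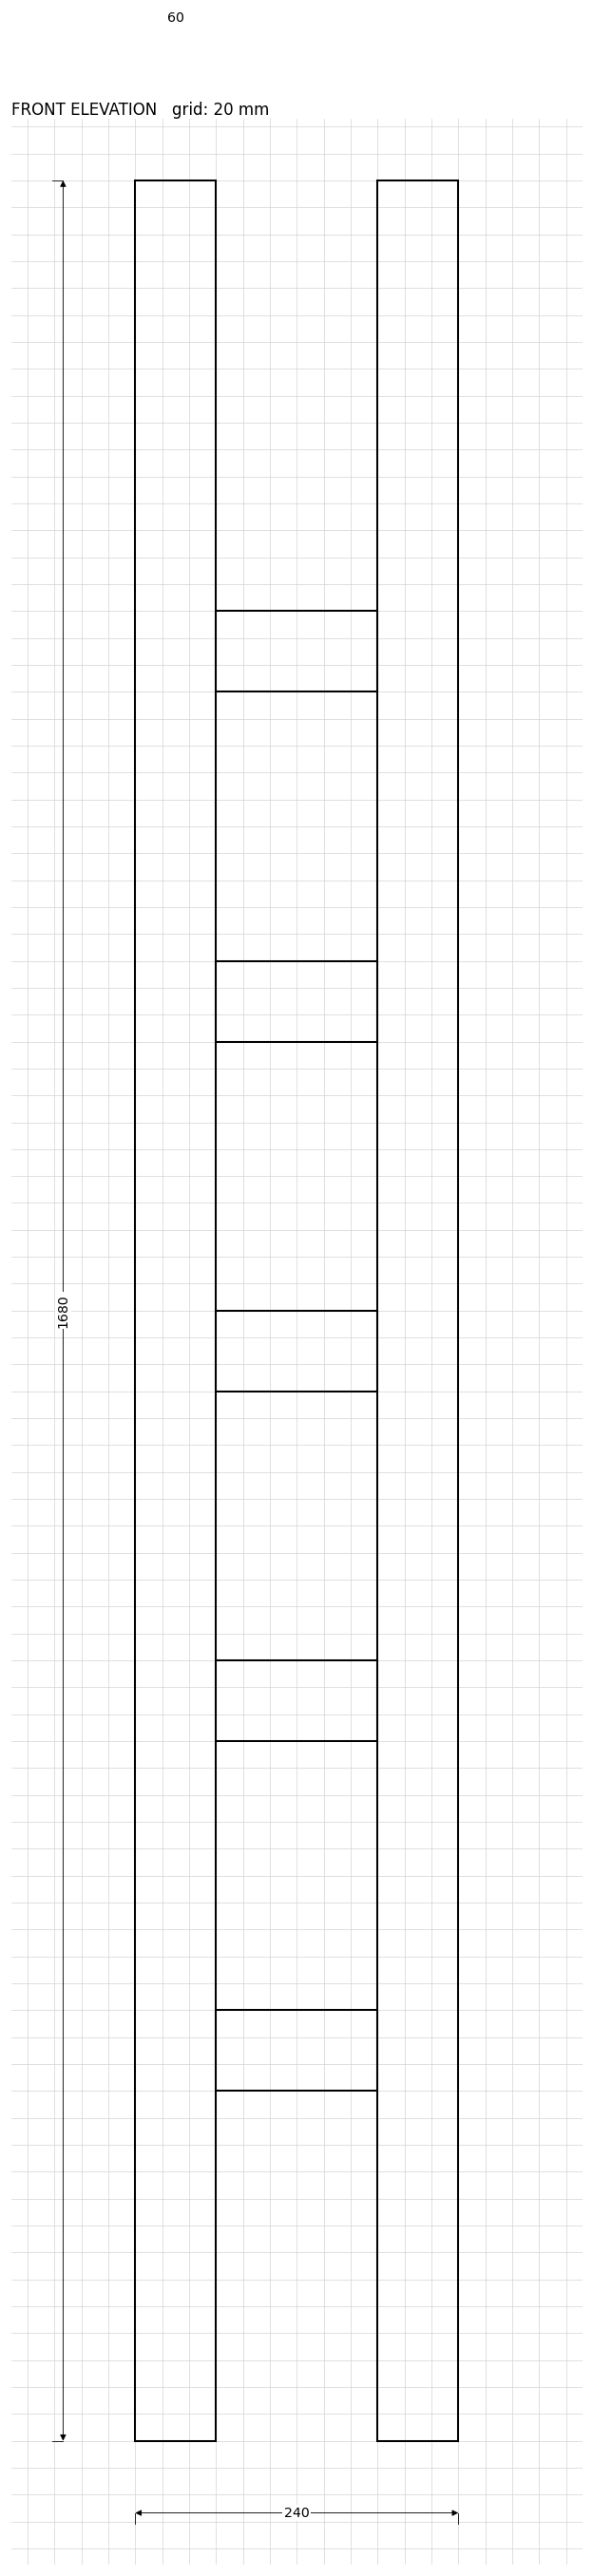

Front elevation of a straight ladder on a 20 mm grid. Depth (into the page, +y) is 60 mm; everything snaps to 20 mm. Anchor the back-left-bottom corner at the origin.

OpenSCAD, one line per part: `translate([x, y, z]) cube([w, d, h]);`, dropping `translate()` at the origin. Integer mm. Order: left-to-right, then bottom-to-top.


cube([60, 60, 1680]);
translate([60, 0, 260]) cube([120, 60, 60]);
translate([60, 0, 520]) cube([120, 60, 60]);
translate([60, 0, 780]) cube([120, 60, 60]);
translate([60, 0, 1040]) cube([120, 60, 60]);
translate([60, 0, 1300]) cube([120, 60, 60]);
translate([180, 0, 0]) cube([60, 60, 1680]);


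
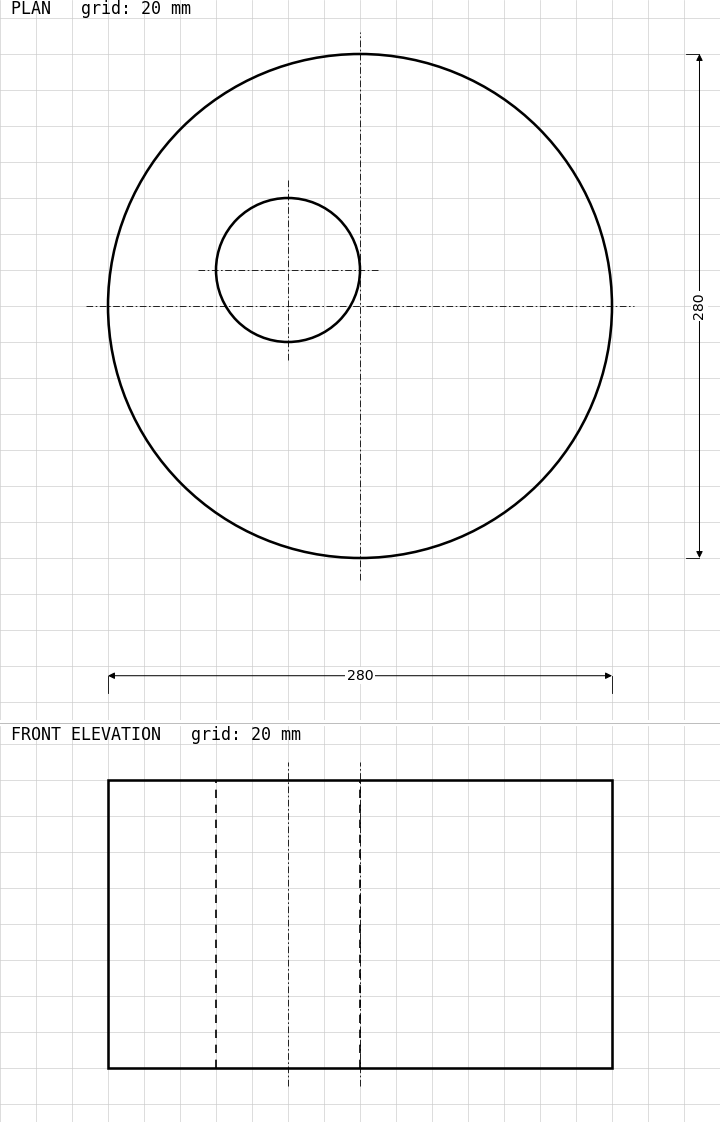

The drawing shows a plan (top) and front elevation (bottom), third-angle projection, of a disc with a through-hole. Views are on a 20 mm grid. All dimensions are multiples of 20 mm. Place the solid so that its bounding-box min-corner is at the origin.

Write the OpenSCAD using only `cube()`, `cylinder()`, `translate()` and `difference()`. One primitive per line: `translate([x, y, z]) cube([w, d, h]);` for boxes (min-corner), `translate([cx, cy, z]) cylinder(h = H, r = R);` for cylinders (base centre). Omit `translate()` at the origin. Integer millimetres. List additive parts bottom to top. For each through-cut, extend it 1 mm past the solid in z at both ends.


difference() {
  translate([140, 140, 0]) cylinder(h = 160, r = 140);
  translate([100, 160, -1]) cylinder(h = 162, r = 40);
}
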